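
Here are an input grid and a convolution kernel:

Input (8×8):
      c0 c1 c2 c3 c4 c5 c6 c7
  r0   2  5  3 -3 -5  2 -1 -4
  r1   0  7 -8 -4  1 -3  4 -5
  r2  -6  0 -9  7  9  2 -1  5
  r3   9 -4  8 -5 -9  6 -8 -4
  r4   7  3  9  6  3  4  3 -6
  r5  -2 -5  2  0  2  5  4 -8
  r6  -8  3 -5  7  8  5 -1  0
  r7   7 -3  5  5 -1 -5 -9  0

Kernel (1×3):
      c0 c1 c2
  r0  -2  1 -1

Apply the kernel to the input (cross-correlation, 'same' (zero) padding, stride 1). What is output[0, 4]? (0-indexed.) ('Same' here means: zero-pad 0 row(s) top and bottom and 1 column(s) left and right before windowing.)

-1

The receptive field on the zero-padded input at this output position is [-3 -5 2]. Elementwise product with the kernel and sum: -3·-2 + -5·1 + 2·-1.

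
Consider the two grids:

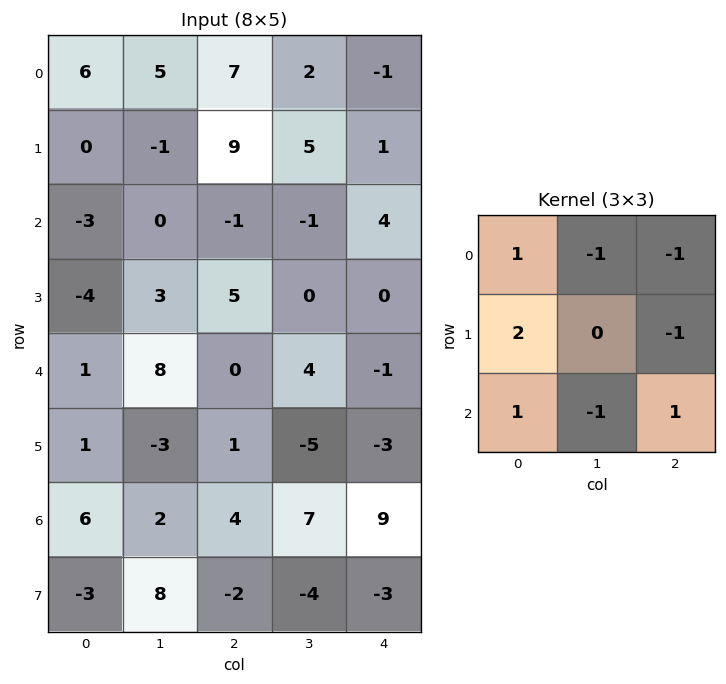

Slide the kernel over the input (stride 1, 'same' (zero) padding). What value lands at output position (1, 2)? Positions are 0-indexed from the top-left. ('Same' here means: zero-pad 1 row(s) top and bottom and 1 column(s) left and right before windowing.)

The receptive field on the zero-padded input at this output position is [5 7 2 / -1 9 5 / 0 -1 -1]. Elementwise product with the kernel and sum: 5·1 + 7·-1 + 2·-1 + -1·2 + 5·-1 + 0·1 + -1·-1 + -1·1.

-11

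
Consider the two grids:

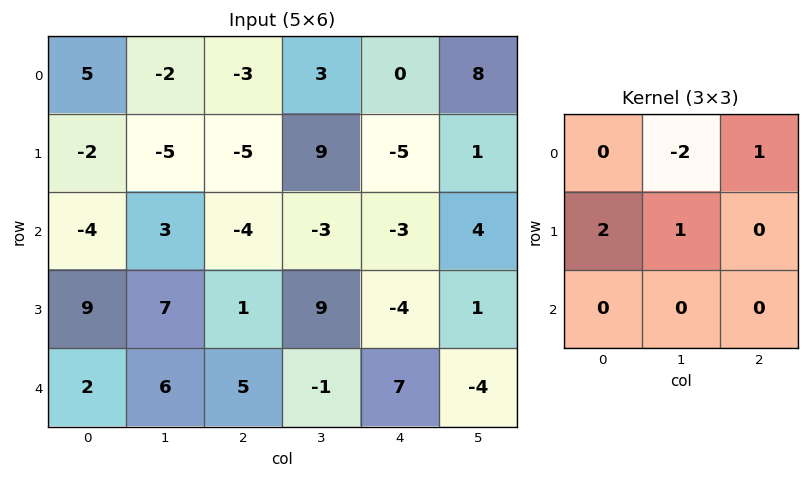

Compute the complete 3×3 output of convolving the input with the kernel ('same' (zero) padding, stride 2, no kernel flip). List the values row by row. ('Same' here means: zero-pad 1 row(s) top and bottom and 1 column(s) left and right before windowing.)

Output[0,0]: The receptive field on the zero-padded input at this output position is [0 0 0 / 0 5 -2 / 0 -2 -5]. Elementwise product with the kernel and sum: 0·-2 + 0·1 + 0·2 + 5·1.
Output[0,1]: The receptive field on the zero-padded input at this output position is [0 0 0 / -2 -3 3 / -5 -5 9]. Elementwise product with the kernel and sum: 0·-2 + 0·1 + -2·2 + -3·1.

5 -7 6
-5 21 2
-9 24 14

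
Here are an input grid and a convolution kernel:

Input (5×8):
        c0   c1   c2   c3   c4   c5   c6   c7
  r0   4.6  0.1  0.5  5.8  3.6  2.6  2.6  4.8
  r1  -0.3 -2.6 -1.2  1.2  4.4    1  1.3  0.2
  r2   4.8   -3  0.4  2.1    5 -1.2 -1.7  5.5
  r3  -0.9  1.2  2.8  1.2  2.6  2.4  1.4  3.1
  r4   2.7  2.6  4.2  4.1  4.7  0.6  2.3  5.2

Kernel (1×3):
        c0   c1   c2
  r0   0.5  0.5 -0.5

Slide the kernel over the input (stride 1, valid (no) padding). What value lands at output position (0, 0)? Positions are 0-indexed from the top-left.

The receptive field on the input at this output position is [4.6 0.1 0.5]. Elementwise product with the kernel and sum: 4.6·0.5 + 0.1·0.5 + 0.5·-0.5.

2.1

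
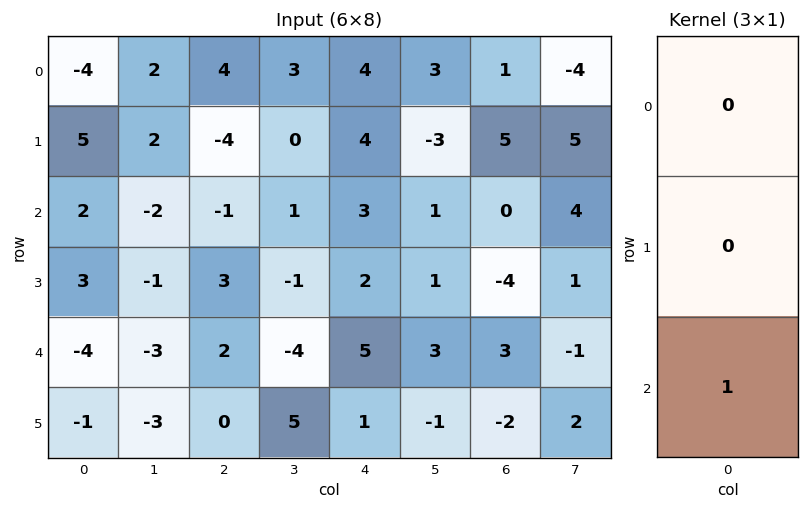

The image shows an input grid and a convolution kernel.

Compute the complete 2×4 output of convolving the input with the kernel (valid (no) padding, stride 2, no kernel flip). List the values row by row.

Output[0,0]: The receptive field on the input at this output position is [-4 / 5 / 2]. Elementwise product with the kernel and sum: 2·1.

2 -1 3 0
-4 2 5 3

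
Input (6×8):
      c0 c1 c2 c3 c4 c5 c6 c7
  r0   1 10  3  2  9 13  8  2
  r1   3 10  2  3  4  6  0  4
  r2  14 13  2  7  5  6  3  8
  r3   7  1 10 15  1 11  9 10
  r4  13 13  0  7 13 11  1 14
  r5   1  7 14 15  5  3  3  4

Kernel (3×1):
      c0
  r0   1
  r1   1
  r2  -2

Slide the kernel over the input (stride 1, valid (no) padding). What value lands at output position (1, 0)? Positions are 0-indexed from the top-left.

3

The receptive field on the input at this output position is [3 / 14 / 7]. Elementwise product with the kernel and sum: 3·1 + 14·1 + 7·-2.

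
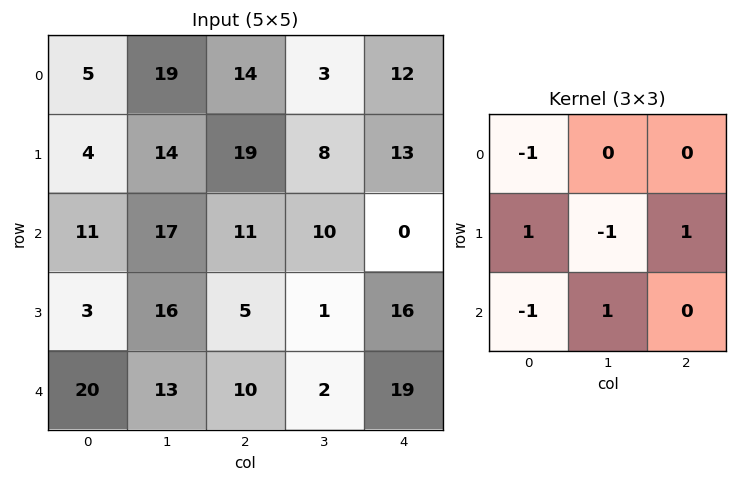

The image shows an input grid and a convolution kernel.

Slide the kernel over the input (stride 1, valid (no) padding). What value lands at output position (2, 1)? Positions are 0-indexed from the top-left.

The receptive field on the input at this output position is [17 11 10 / 16 5 1 / 13 10 2]. Elementwise product with the kernel and sum: 17·-1 + 16·1 + 5·-1 + 1·1 + 13·-1 + 10·1.

-8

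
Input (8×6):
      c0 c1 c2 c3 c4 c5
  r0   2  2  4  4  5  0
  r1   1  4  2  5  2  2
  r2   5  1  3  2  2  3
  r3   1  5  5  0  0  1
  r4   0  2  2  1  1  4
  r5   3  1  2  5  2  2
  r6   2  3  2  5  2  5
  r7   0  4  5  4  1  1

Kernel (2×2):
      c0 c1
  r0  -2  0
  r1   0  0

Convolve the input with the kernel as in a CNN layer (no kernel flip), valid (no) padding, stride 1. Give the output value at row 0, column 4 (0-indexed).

The receptive field on the input at this output position is [5 0 / 2 2]. Elementwise product with the kernel and sum: 5·-2.

-10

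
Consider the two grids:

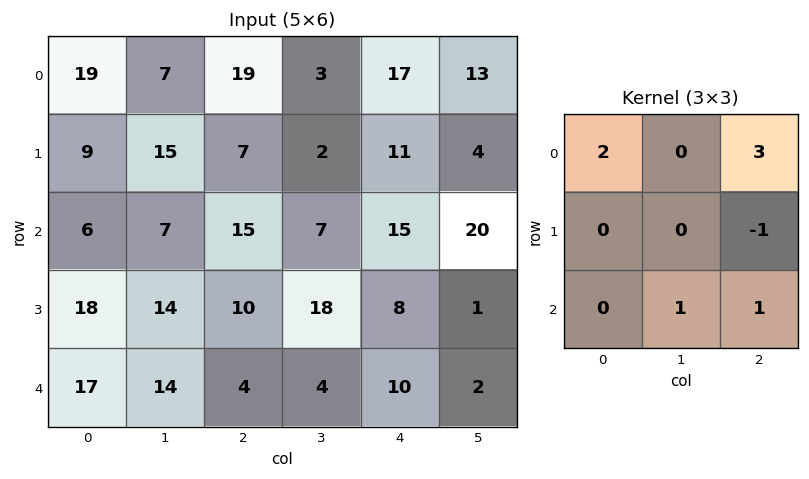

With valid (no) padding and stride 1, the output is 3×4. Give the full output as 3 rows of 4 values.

Output[0,0]: The receptive field on the input at this output position is [19 7 19 / 9 15 7 / 6 7 15]. Elementwise product with the kernel and sum: 19·2 + 19·3 + 7·-1 + 7·1 + 15·1.
Output[0,1]: The receptive field on the input at this output position is [7 19 3 / 15 7 2 / 7 15 7]. Elementwise product with the kernel and sum: 7·2 + 3·3 + 2·-1 + 15·1 + 7·1.

110 43 100 76
48 57 58 5
65 25 81 85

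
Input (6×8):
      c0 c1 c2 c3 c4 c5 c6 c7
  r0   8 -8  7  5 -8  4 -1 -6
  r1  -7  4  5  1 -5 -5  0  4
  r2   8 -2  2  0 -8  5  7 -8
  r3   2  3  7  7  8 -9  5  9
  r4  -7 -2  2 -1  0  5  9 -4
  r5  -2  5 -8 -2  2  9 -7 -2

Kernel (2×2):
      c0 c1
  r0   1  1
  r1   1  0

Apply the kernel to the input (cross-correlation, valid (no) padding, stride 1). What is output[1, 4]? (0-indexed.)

-18

The receptive field on the input at this output position is [-5 -5 / -8 5]. Elementwise product with the kernel and sum: -5·1 + -5·1 + -8·1.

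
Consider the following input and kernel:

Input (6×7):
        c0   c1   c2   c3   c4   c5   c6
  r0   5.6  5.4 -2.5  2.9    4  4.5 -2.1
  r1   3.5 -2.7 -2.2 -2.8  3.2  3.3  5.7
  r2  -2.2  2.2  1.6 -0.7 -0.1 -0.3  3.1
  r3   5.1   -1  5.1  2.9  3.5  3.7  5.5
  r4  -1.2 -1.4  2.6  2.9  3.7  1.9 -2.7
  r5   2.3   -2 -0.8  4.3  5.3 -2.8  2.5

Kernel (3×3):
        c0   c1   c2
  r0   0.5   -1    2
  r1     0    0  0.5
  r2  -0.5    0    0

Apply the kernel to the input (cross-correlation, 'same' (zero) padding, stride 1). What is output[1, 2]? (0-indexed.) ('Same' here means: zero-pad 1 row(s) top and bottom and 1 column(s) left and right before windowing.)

8.5

The receptive field on the zero-padded input at this output position is [5.4 -2.5 2.9 / -2.7 -2.2 -2.8 / 2.2 1.6 -0.7]. Elementwise product with the kernel and sum: 5.4·0.5 + -2.5·-1 + 2.9·2 + -2.8·0.5 + 2.2·-0.5.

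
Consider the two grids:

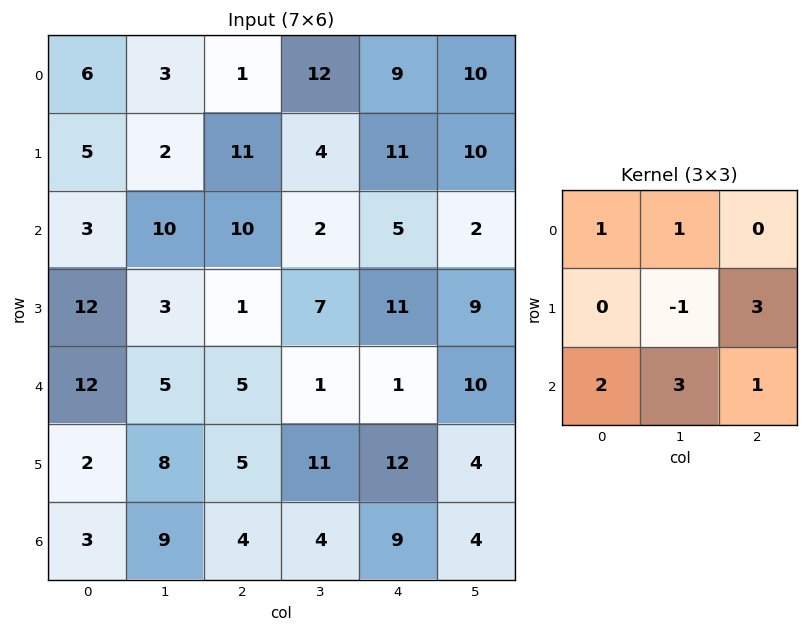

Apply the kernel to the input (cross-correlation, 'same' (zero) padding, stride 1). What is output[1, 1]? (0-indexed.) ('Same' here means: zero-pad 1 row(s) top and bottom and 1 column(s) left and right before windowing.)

86

The receptive field on the zero-padded input at this output position is [6 3 1 / 5 2 11 / 3 10 10]. Elementwise product with the kernel and sum: 6·1 + 3·1 + 2·-1 + 11·3 + 3·2 + 10·3 + 10·1.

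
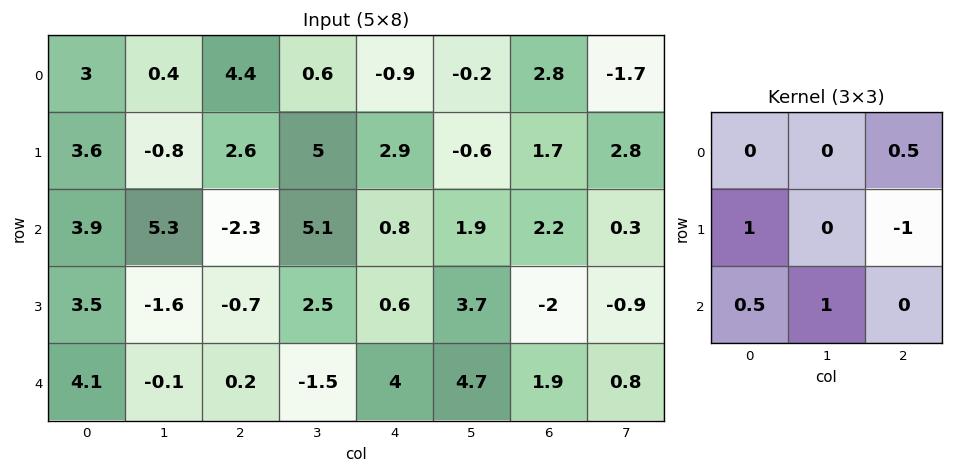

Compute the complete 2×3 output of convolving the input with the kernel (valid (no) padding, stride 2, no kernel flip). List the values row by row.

10.45 3.2 4.9
5 -2.3 10.4

Output[0,0]: The receptive field on the input at this output position is [3 0.4 4.4 / 3.6 -0.8 2.6 / 3.9 5.3 -2.3]. Elementwise product with the kernel and sum: 4.4·0.5 + 3.6·1 + 2.6·-1 + 3.9·0.5 + 5.3·1.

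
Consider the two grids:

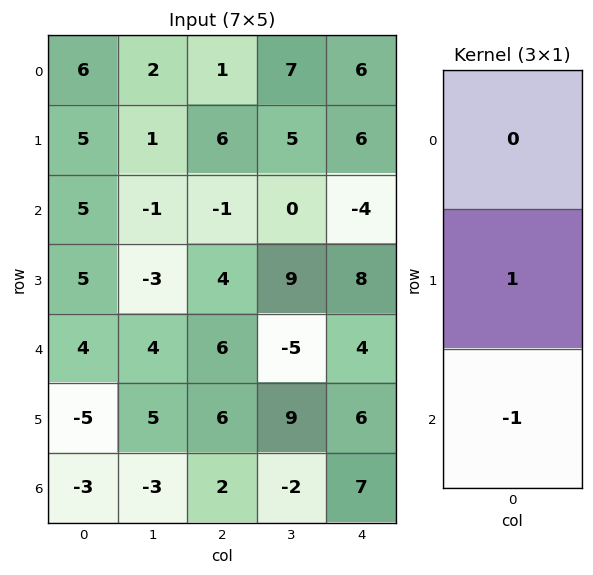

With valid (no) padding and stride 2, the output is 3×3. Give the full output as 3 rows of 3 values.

0 7 10
1 -2 4
-2 4 -1

Output[0,0]: The receptive field on the input at this output position is [6 / 5 / 5]. Elementwise product with the kernel and sum: 5·1 + 5·-1.
Output[0,1]: The receptive field on the input at this output position is [1 / 6 / -1]. Elementwise product with the kernel and sum: 6·1 + -1·-1.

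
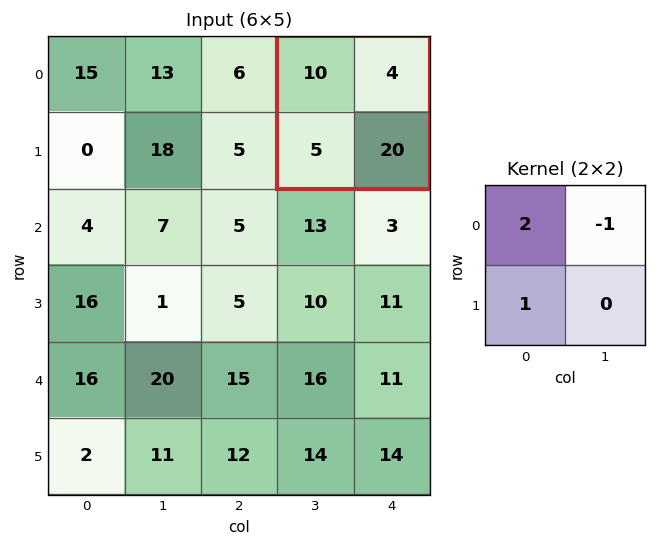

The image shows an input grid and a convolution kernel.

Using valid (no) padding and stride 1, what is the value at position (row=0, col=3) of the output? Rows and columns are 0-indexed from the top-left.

The receptive field on the input at this output position is [10 4 / 5 20]. Elementwise product with the kernel and sum: 10·2 + 4·-1 + 5·1.

21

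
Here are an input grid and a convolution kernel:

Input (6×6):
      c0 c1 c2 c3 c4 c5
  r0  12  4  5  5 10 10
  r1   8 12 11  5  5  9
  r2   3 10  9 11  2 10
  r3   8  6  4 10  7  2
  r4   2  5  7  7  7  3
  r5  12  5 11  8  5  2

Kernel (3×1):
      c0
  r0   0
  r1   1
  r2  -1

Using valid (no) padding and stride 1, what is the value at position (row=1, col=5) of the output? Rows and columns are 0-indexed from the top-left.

The receptive field on the input at this output position is [9 / 10 / 2]. Elementwise product with the kernel and sum: 10·1 + 2·-1.

8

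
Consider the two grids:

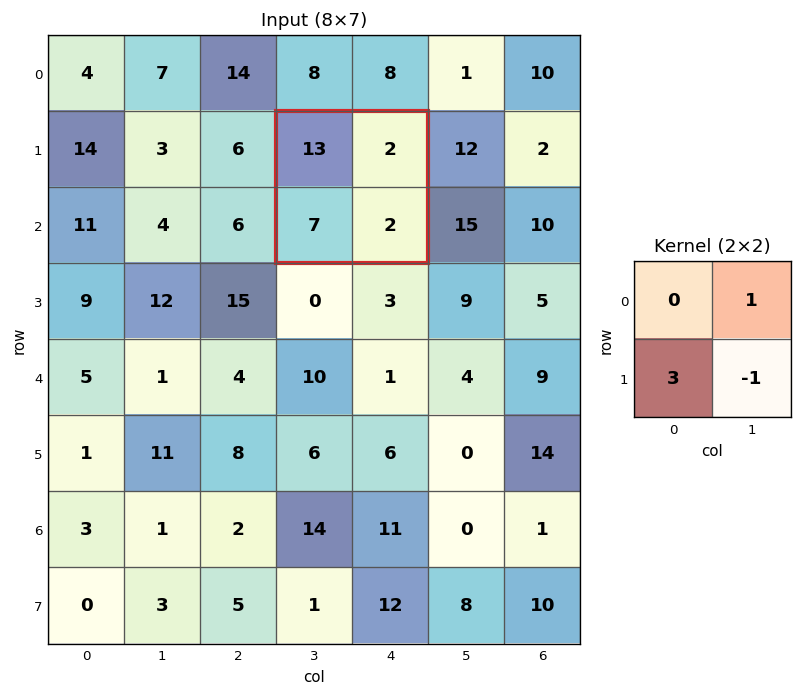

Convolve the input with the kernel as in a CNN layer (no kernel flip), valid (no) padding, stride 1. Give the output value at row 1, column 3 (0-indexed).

21

The receptive field on the input at this output position is [13 2 / 7 2]. Elementwise product with the kernel and sum: 2·1 + 7·3 + 2·-1.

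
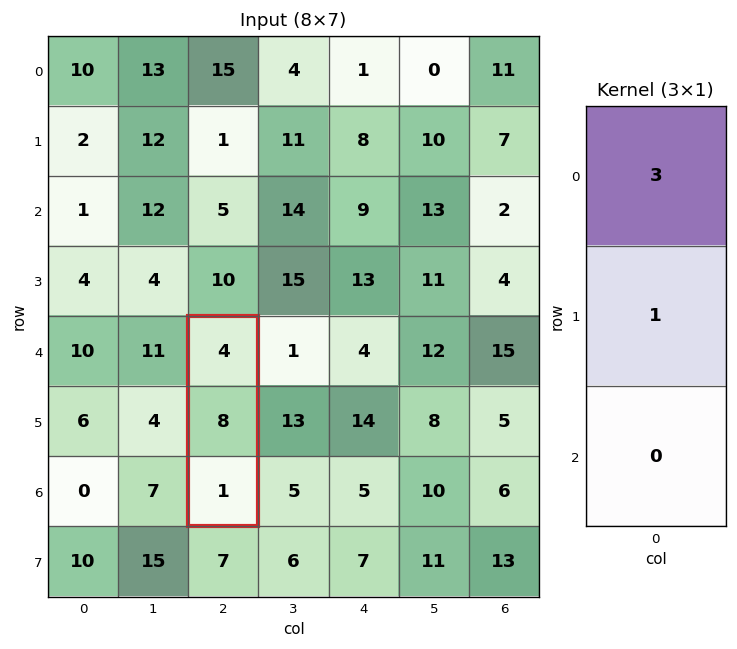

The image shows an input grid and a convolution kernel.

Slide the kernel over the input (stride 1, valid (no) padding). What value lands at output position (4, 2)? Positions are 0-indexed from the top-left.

The receptive field on the input at this output position is [4 / 8 / 1]. Elementwise product with the kernel and sum: 4·3 + 8·1.

20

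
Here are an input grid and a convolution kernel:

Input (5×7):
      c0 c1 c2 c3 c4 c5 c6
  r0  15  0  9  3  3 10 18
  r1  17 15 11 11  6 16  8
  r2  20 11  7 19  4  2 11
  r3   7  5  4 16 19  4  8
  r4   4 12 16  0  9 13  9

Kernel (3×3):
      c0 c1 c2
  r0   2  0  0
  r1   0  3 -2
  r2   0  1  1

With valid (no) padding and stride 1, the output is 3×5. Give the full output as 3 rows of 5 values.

Output[0,0]: The receptive field on the input at this output position is [15 0 9 / 17 15 11 / 20 11 7]. Elementwise product with the kernel and sum: 15·2 + 15·3 + 11·-2 + 11·1 + 7·1.
Output[0,1]: The receptive field on the input at this output position is [0 9 3 / 15 11 11 / 11 7 19]. Elementwise product with the kernel and sum: 0·2 + 11·3 + 11·-2 + 7·1 + 19·1.

71 37 62 -2 51
62 33 106 53 8
75 18 33 109 26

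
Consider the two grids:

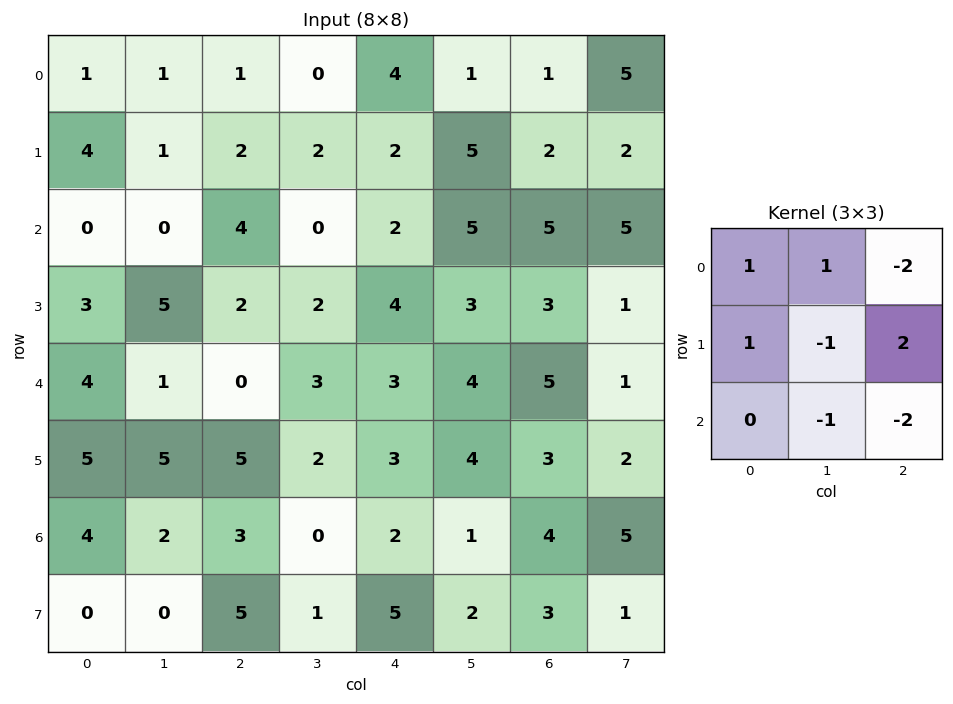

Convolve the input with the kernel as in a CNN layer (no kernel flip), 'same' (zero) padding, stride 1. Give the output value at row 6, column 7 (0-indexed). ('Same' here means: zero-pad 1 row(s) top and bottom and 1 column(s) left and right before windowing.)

3

The receptive field on the zero-padded input at this output position is [3 2 0 / 4 5 0 / 3 1 0]. Elementwise product with the kernel and sum: 3·1 + 2·1 + 0·-2 + 4·1 + 5·-1 + 0·2 + 1·-1 + 0·-2.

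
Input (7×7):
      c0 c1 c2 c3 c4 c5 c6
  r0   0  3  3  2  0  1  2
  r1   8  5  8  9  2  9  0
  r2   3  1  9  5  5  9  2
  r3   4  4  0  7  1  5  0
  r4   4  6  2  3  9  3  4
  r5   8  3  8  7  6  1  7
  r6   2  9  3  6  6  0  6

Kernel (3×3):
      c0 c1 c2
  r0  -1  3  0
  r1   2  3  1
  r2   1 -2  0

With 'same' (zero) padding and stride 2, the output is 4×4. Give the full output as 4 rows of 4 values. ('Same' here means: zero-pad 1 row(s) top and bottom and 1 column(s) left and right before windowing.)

Output[0,0]: The receptive field on the zero-padded input at this output position is [0 0 0 / 0 0 3 / 0 8 5]. Elementwise product with the kernel and sum: 0·-1 + 0·3 + 0·2 + 0·3 + 3·1 + 0·1 + 8·-2.
Output[0,1]: The receptive field on the zero-padded input at this output position is [0 0 0 / 3 3 2 / 5 8 9]. Elementwise product with the kernel and sum: 0·-1 + 0·3 + 3·2 + 3·3 + 2·1 + 5·1 + 8·-2.

-13 6 10 17
26 57 36 20
14 4 27 0
39 54 41 38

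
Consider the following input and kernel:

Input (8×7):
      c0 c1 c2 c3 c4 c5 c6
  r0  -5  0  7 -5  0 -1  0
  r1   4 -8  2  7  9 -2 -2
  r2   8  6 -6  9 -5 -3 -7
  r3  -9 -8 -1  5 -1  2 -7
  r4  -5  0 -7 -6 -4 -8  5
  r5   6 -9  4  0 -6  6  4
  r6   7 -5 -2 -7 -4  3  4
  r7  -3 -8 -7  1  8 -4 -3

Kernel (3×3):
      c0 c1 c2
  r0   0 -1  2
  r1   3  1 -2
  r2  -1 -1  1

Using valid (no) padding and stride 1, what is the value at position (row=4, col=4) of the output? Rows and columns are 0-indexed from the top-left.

3

The receptive field on the input at this output position is [-4 -8 5 / -6 6 4 / -4 3 4]. Elementwise product with the kernel and sum: -8·-1 + 5·2 + -6·3 + 6·1 + 4·-2 + -4·-1 + 3·-1 + 4·1.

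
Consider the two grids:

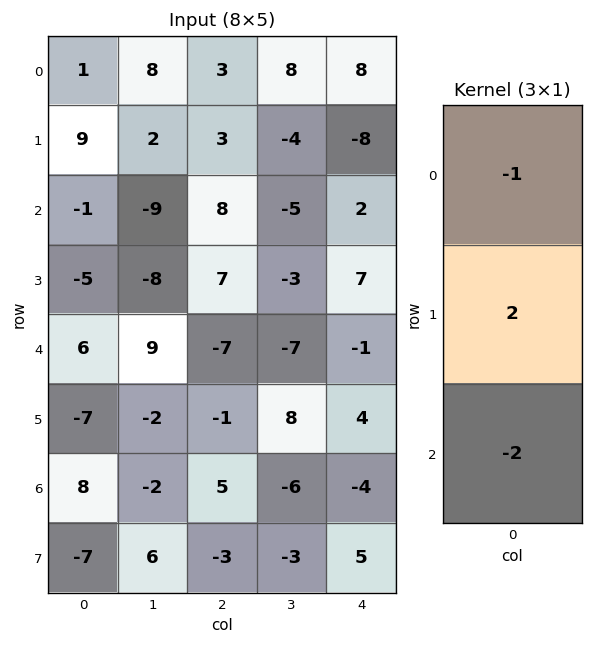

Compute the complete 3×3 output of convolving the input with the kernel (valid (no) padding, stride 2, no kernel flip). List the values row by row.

Output[0,0]: The receptive field on the input at this output position is [1 / 9 / -1]. Elementwise product with the kernel and sum: 1·-1 + 9·2 + -1·-2.
Output[0,1]: The receptive field on the input at this output position is [3 / 3 / 8]. Elementwise product with the kernel and sum: 3·-1 + 3·2 + 8·-2.

19 -13 -28
-21 20 14
-36 -5 17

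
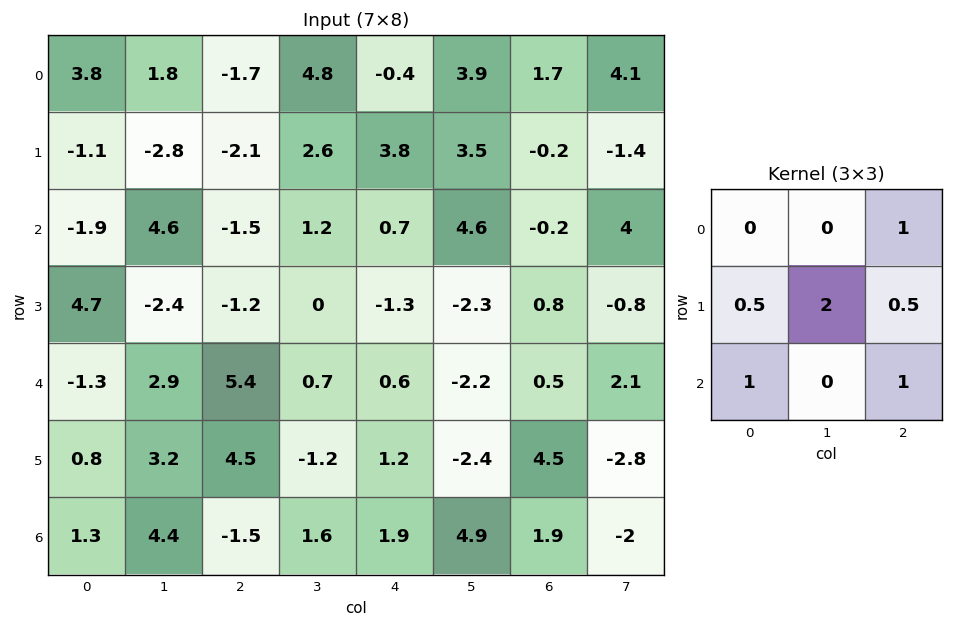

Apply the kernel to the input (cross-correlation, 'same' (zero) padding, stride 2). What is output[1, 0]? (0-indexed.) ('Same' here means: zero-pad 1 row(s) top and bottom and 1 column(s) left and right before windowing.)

-6.7

The receptive field on the zero-padded input at this output position is [0 -1.1 -2.8 / 0 -1.9 4.6 / 0 4.7 -2.4]. Elementwise product with the kernel and sum: -2.8·1 + 0·0.5 + -1.9·2 + 4.6·0.5 + 0·1 + -2.4·1.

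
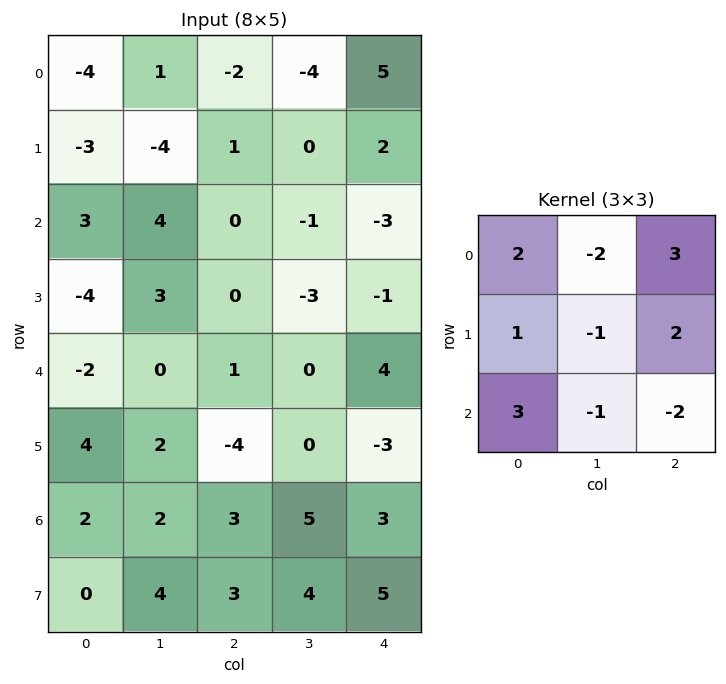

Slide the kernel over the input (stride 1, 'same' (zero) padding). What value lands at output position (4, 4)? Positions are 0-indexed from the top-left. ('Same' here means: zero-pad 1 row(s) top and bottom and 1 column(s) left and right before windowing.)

The receptive field on the zero-padded input at this output position is [-3 -1 0 / 0 4 0 / 0 -3 0]. Elementwise product with the kernel and sum: -3·2 + -1·-2 + 0·3 + 0·1 + 4·-1 + 0·2 + 0·3 + -3·-1 + 0·-2.

-5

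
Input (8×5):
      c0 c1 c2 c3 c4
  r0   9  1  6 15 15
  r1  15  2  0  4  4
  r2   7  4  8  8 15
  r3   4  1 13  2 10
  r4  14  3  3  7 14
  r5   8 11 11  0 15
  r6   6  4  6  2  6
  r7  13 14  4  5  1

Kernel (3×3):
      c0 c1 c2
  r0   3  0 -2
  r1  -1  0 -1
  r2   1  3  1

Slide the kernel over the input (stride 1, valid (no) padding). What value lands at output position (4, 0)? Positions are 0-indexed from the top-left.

41

The receptive field on the input at this output position is [14 3 3 / 8 11 11 / 6 4 6]. Elementwise product with the kernel and sum: 14·3 + 3·-2 + 8·-1 + 11·-1 + 6·1 + 4·3 + 6·1.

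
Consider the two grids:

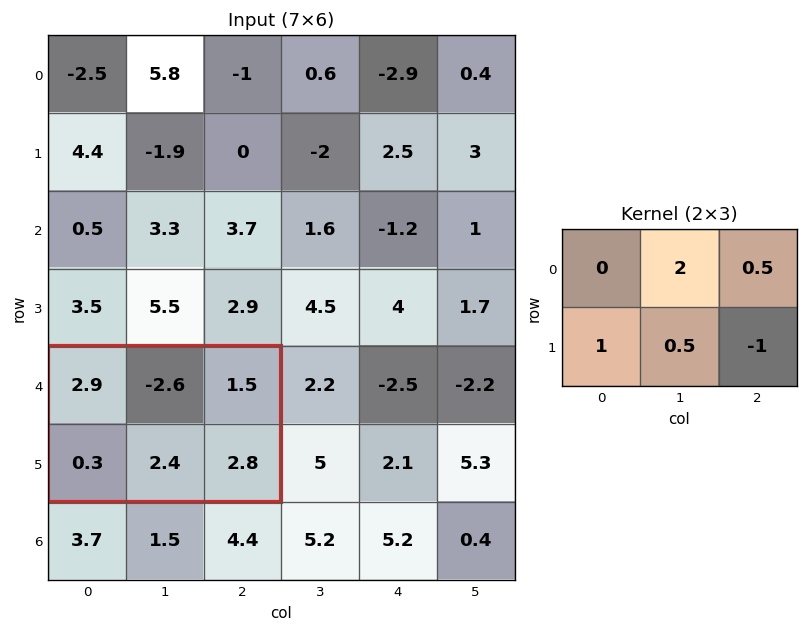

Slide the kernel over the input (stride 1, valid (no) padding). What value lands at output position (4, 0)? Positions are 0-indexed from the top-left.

The receptive field on the input at this output position is [2.9 -2.6 1.5 / 0.3 2.4 2.8]. Elementwise product with the kernel and sum: -2.6·2 + 1.5·0.5 + 0.3·1 + 2.4·0.5 + 2.8·-1.

-5.75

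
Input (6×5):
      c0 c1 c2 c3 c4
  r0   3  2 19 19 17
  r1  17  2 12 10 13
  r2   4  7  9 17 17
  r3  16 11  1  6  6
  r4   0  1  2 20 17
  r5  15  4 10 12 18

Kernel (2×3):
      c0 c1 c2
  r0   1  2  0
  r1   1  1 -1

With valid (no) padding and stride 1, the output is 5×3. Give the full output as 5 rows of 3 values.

Output[0,0]: The receptive field on the input at this output position is [3 2 19 / 17 2 12]. Elementwise product with the kernel and sum: 3·1 + 2·2 + 17·1 + 2·1 + 12·-1.
Output[0,1]: The receptive field on the input at this output position is [2 19 19 / 2 12 10]. Elementwise product with the kernel and sum: 2·1 + 19·2 + 2·1 + 12·1 + 10·-1.

14 44 66
23 25 41
44 31 44
37 -4 18
11 7 46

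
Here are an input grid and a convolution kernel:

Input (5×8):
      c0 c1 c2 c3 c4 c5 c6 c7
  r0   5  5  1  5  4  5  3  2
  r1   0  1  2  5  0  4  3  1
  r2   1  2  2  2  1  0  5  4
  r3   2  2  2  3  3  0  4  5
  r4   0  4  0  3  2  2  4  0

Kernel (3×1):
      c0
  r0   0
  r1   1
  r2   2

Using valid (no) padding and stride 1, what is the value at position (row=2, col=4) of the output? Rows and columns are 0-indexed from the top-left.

7

The receptive field on the input at this output position is [1 / 3 / 2]. Elementwise product with the kernel and sum: 3·1 + 2·2.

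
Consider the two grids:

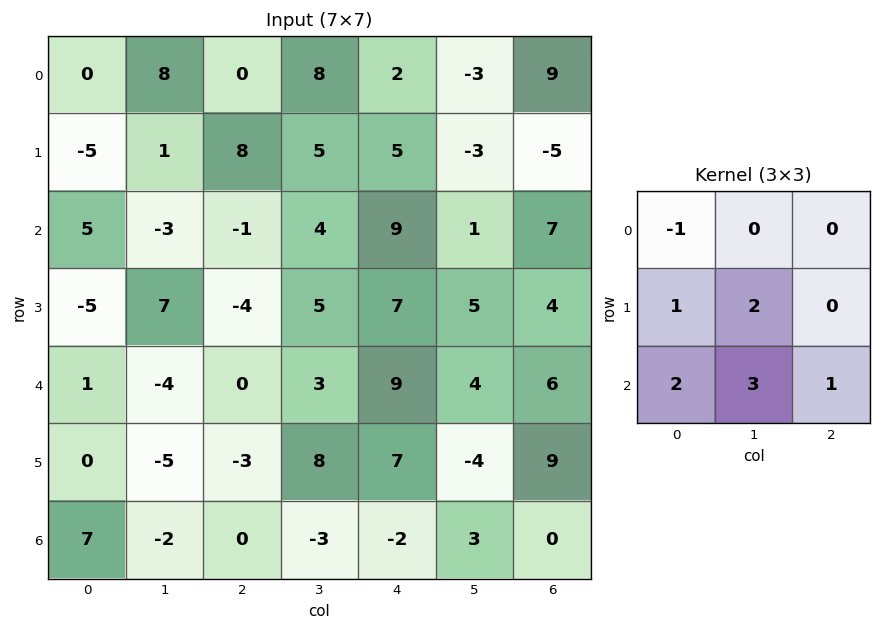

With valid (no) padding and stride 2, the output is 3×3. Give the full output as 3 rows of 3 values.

-3 37 25
-6 25 44
-3 2 -5

Output[0,0]: The receptive field on the input at this output position is [0 8 0 / -5 1 8 / 5 -3 -1]. Elementwise product with the kernel and sum: 0·-1 + -5·1 + 1·2 + 5·2 + -3·3 + -1·1.
Output[0,1]: The receptive field on the input at this output position is [0 8 2 / 8 5 5 / -1 4 9]. Elementwise product with the kernel and sum: 0·-1 + 8·1 + 5·2 + -1·2 + 4·3 + 9·1.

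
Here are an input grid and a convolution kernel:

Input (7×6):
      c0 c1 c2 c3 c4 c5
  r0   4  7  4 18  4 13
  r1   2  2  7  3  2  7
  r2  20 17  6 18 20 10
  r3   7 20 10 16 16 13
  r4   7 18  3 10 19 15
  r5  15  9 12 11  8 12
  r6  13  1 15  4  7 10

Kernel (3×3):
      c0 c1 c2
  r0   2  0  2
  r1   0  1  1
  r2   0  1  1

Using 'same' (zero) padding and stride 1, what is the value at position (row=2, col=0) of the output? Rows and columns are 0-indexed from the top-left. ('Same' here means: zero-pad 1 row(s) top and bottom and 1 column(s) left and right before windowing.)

The receptive field on the zero-padded input at this output position is [0 2 2 / 0 20 17 / 0 7 20]. Elementwise product with the kernel and sum: 0·2 + 2·2 + 20·1 + 17·1 + 7·1 + 20·1.

68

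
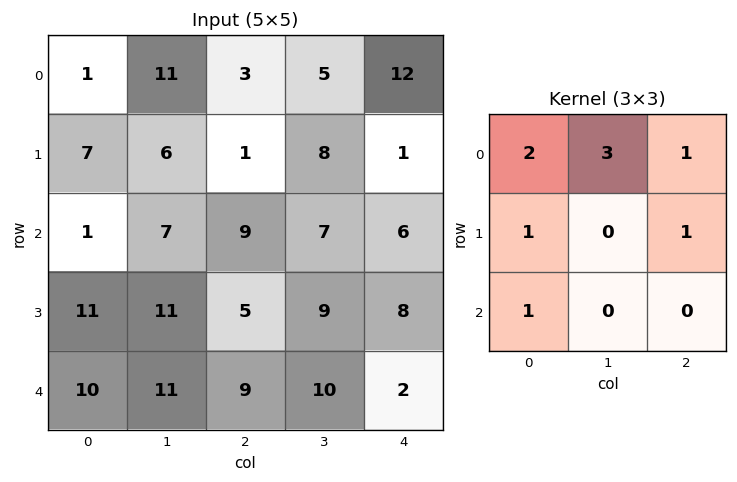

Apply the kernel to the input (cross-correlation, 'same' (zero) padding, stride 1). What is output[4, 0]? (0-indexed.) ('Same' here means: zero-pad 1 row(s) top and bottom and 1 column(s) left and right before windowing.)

55

The receptive field on the zero-padded input at this output position is [0 11 11 / 0 10 11 / 0 0 0]. Elementwise product with the kernel and sum: 0·2 + 11·3 + 11·1 + 0·1 + 11·1 + 0·1.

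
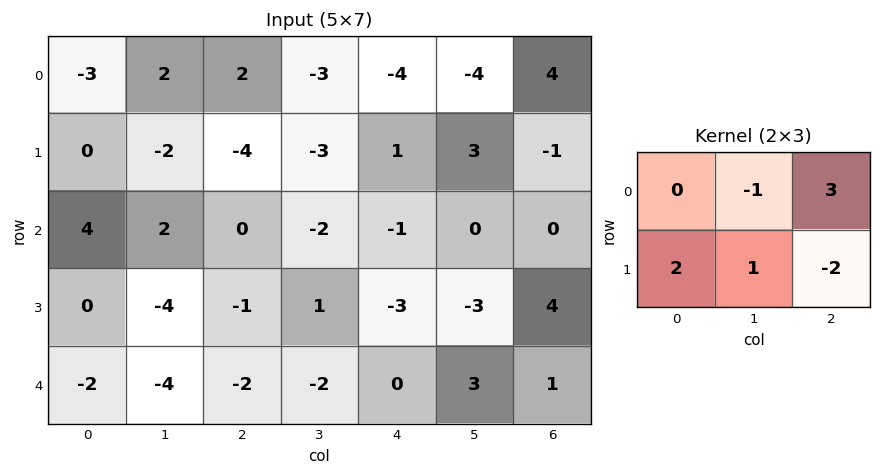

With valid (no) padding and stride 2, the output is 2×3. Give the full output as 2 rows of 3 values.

Output[0,0]: The receptive field on the input at this output position is [-3 2 2 / 0 -2 -4]. Elementwise product with the kernel and sum: 2·-1 + 2·3 + 0·2 + -2·1 + -4·-2.

10 -22 23
-4 4 -17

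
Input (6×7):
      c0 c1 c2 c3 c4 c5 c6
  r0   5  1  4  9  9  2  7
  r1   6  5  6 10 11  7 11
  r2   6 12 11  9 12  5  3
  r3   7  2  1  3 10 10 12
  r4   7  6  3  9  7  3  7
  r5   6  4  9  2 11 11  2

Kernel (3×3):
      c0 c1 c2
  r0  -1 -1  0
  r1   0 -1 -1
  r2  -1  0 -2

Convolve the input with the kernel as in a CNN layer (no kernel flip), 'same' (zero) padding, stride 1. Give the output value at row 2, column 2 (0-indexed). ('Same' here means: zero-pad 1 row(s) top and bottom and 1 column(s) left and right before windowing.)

The receptive field on the zero-padded input at this output position is [5 6 10 / 12 11 9 / 2 1 3]. Elementwise product with the kernel and sum: 5·-1 + 6·-1 + 11·-1 + 9·-1 + 2·-1 + 3·-2.

-39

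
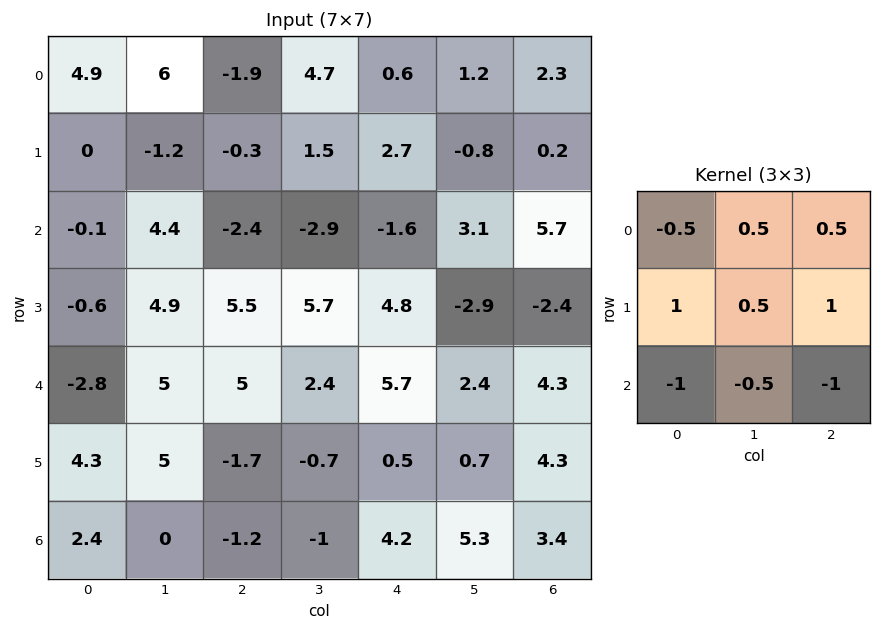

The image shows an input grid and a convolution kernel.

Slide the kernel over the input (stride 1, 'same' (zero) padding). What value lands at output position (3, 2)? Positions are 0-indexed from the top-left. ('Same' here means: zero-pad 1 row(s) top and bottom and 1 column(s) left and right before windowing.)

-1.4

The receptive field on the zero-padded input at this output position is [4.4 -2.4 -2.9 / 4.9 5.5 5.7 / 5 5 2.4]. Elementwise product with the kernel and sum: 4.4·-0.5 + -2.4·0.5 + -2.9·0.5 + 4.9·1 + 5.5·0.5 + 5.7·1 + 5·-1 + 5·-0.5 + 2.4·-1.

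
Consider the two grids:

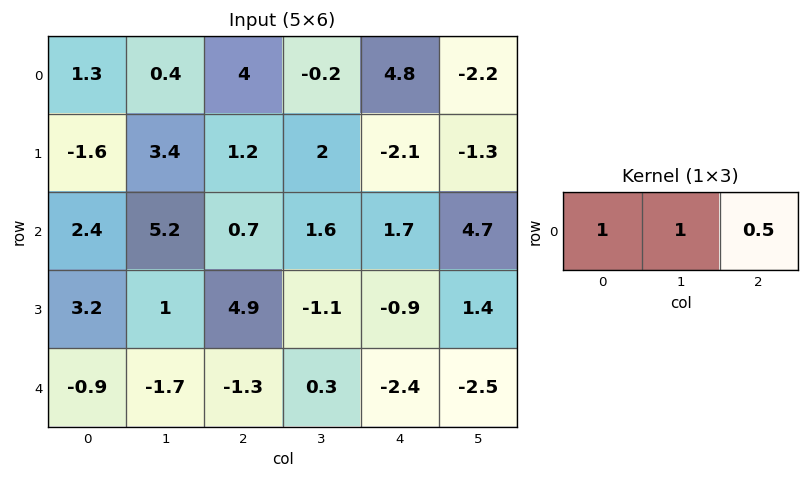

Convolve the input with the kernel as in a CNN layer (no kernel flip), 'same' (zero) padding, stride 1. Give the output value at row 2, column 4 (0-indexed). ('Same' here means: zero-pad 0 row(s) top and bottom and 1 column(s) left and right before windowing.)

5.65

The receptive field on the zero-padded input at this output position is [1.6 1.7 4.7]. Elementwise product with the kernel and sum: 1.6·1 + 1.7·1 + 4.7·0.5.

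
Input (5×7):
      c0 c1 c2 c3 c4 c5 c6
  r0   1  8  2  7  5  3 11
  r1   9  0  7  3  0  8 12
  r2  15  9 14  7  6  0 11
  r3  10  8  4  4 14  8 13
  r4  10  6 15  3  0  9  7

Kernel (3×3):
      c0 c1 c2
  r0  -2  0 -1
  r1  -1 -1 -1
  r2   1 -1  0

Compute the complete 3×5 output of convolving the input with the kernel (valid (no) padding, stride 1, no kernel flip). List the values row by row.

-14 -38 -12 -27 -35
-61 -29 -41 -37 -23
-62 -50 -44 -37 -67

Output[0,0]: The receptive field on the input at this output position is [1 8 2 / 9 0 7 / 15 9 14]. Elementwise product with the kernel and sum: 1·-2 + 2·-1 + 9·-1 + 0·-1 + 7·-1 + 15·1 + 9·-1.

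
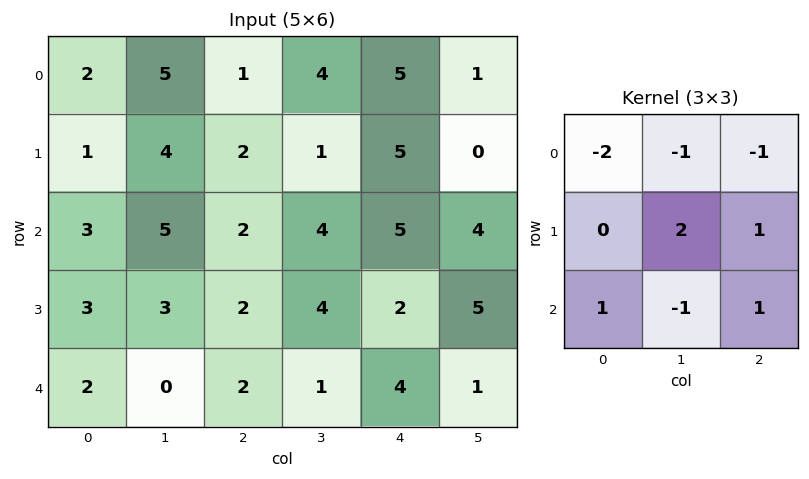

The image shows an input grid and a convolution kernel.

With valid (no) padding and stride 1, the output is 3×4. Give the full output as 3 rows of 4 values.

0 -3 -1 -1
6 2 3 14
-1 -9 2 -10

Output[0,0]: The receptive field on the input at this output position is [2 5 1 / 1 4 2 / 3 5 2]. Elementwise product with the kernel and sum: 2·-2 + 5·-1 + 1·-1 + 4·2 + 2·1 + 3·1 + 5·-1 + 2·1.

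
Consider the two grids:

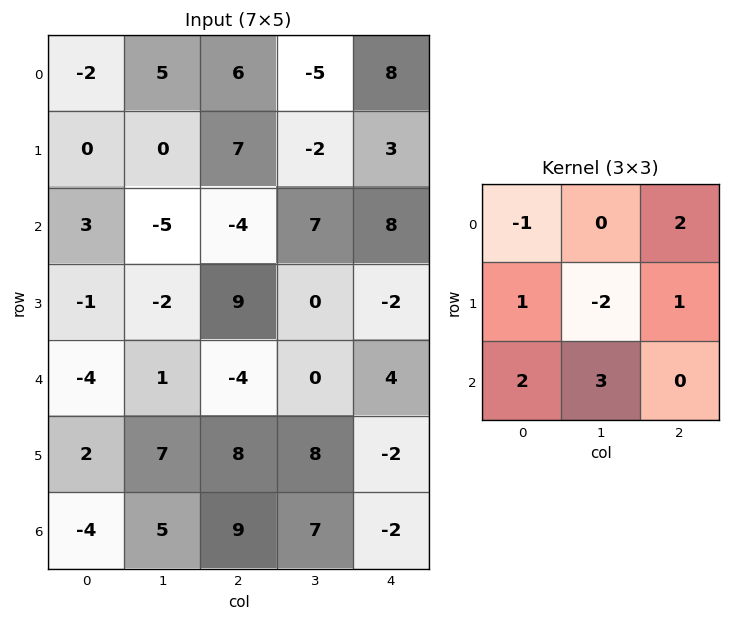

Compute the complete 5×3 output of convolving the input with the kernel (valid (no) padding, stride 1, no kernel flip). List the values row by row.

12 -53 37
15 29 7
-4 -11 19
34 49 27
-1 35 41

Output[0,0]: The receptive field on the input at this output position is [-2 5 6 / 0 0 7 / 3 -5 -4]. Elementwise product with the kernel and sum: -2·-1 + 6·2 + 0·1 + 0·-2 + 7·1 + 3·2 + -5·3.
Output[0,1]: The receptive field on the input at this output position is [5 6 -5 / 0 7 -2 / -5 -4 7]. Elementwise product with the kernel and sum: 5·-1 + -5·2 + 0·1 + 7·-2 + -2·1 + -5·2 + -4·3.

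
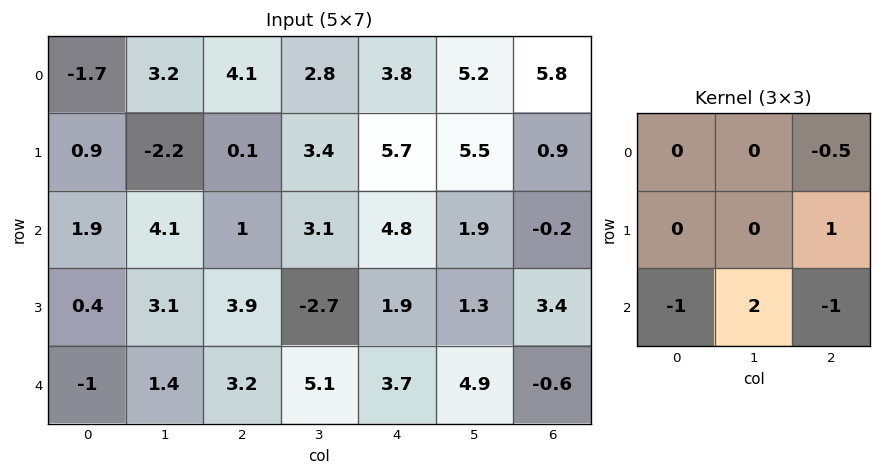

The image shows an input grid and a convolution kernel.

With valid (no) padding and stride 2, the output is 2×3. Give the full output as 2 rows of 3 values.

3.35 4.2 -2.8
4 2.8 10.2

Output[0,0]: The receptive field on the input at this output position is [-1.7 3.2 4.1 / 0.9 -2.2 0.1 / 1.9 4.1 1]. Elementwise product with the kernel and sum: 4.1·-0.5 + 0.1·1 + 1.9·-1 + 4.1·2 + 1·-1.
Output[0,1]: The receptive field on the input at this output position is [4.1 2.8 3.8 / 0.1 3.4 5.7 / 1 3.1 4.8]. Elementwise product with the kernel and sum: 3.8·-0.5 + 5.7·1 + 1·-1 + 3.1·2 + 4.8·-1.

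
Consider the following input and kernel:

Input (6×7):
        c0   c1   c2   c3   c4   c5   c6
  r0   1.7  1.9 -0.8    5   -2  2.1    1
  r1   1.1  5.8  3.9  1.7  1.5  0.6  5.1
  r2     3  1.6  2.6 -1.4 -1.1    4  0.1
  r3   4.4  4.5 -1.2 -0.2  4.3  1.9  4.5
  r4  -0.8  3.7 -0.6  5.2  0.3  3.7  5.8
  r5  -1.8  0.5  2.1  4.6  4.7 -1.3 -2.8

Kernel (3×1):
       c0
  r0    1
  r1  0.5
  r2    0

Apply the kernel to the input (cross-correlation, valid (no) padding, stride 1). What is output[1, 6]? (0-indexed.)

The receptive field on the input at this output position is [5.1 / 0.1 / 4.5]. Elementwise product with the kernel and sum: 5.1·1 + 0.1·0.5.

5.15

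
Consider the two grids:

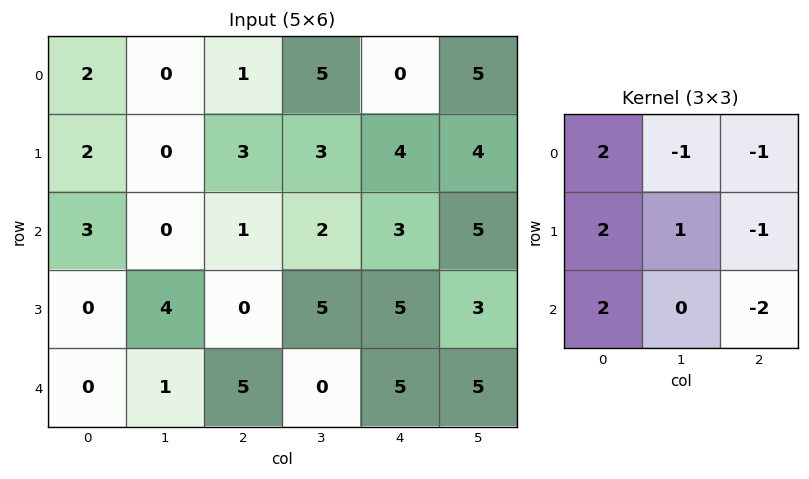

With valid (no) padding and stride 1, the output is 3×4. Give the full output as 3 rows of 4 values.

8 -10 -2 5
6 -9 -10 4
-1 2 -3 -2

Output[0,0]: The receptive field on the input at this output position is [2 0 1 / 2 0 3 / 3 0 1]. Elementwise product with the kernel and sum: 2·2 + 0·-1 + 1·-1 + 2·2 + 0·1 + 3·-1 + 3·2 + 1·-2.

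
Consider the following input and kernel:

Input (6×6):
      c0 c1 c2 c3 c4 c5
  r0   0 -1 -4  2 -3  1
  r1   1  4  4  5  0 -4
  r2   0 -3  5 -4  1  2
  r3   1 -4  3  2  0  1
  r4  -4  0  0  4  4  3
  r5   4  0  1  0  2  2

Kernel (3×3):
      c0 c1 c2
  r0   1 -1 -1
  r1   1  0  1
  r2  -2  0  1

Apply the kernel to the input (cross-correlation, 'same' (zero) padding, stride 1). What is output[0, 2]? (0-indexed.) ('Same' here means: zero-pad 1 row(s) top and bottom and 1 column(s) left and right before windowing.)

The receptive field on the zero-padded input at this output position is [0 0 0 / -1 -4 2 / 4 4 5]. Elementwise product with the kernel and sum: 0·1 + 0·-1 + 0·-1 + -1·1 + 2·1 + 4·-2 + 5·1.

-2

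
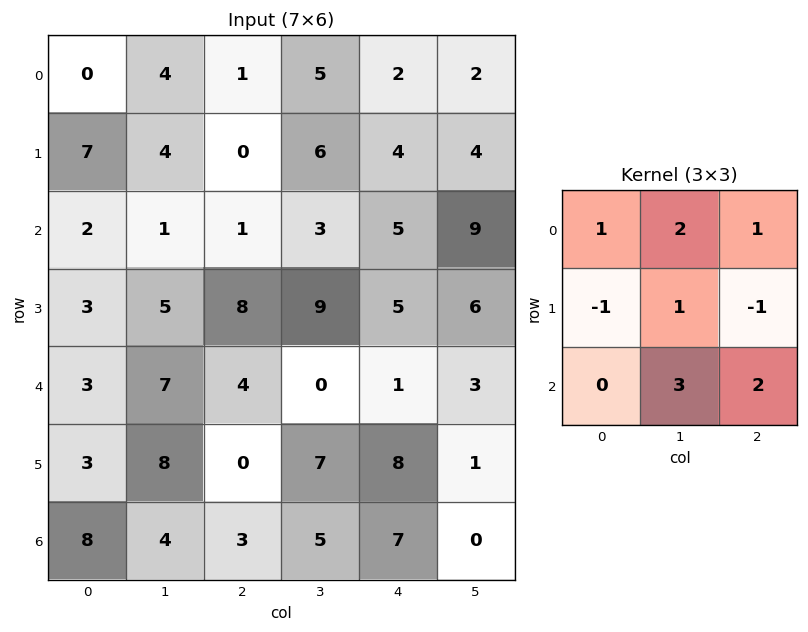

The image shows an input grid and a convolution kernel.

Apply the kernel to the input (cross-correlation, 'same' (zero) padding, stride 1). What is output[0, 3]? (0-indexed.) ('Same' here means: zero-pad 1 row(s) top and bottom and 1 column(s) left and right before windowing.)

The receptive field on the zero-padded input at this output position is [0 0 0 / 1 5 2 / 0 6 4]. Elementwise product with the kernel and sum: 0·1 + 0·2 + 0·1 + 1·-1 + 5·1 + 2·-1 + 6·3 + 4·2.

28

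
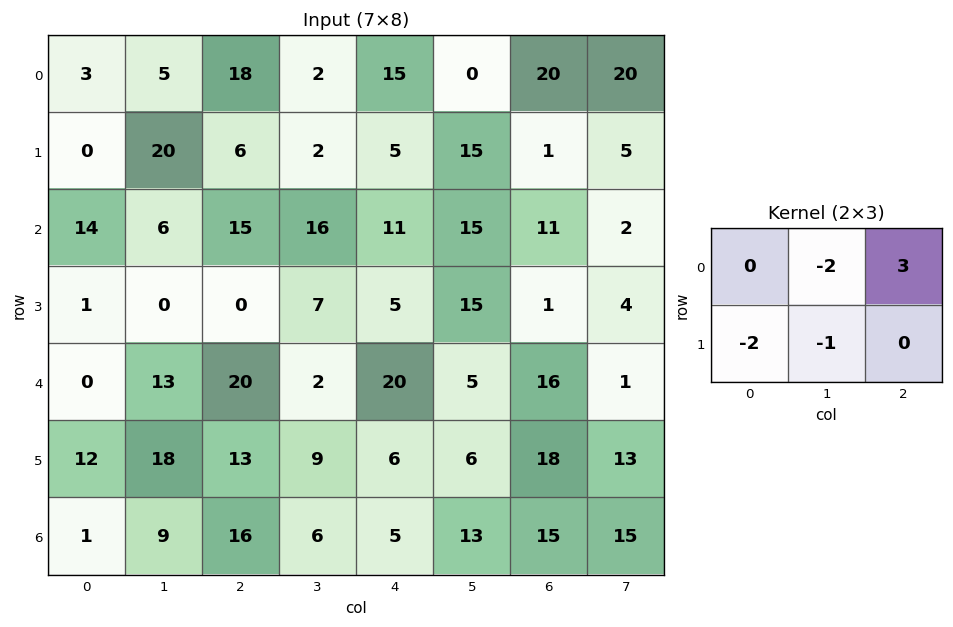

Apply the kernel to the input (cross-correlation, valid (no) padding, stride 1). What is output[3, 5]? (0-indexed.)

-16

The receptive field on the input at this output position is [15 1 4 / 5 16 1]. Elementwise product with the kernel and sum: 1·-2 + 4·3 + 5·-2 + 16·-1.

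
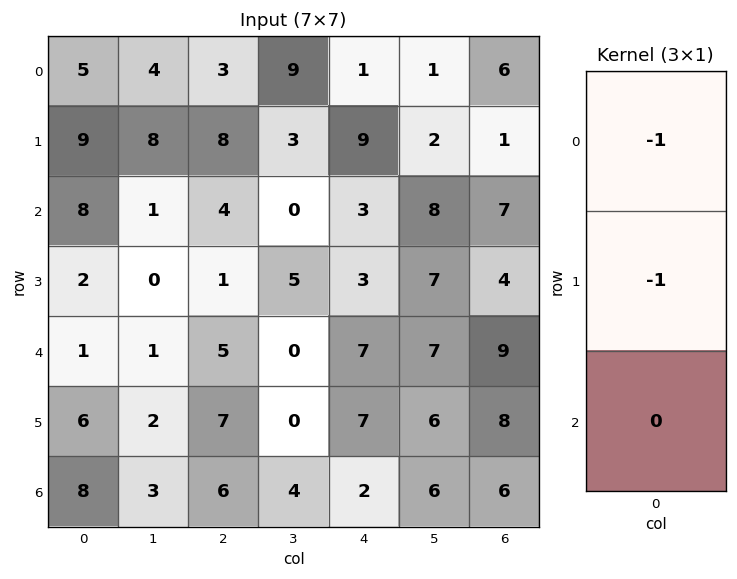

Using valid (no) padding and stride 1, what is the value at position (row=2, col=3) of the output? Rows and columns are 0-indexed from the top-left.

-5

The receptive field on the input at this output position is [0 / 5 / 0]. Elementwise product with the kernel and sum: 0·-1 + 5·-1.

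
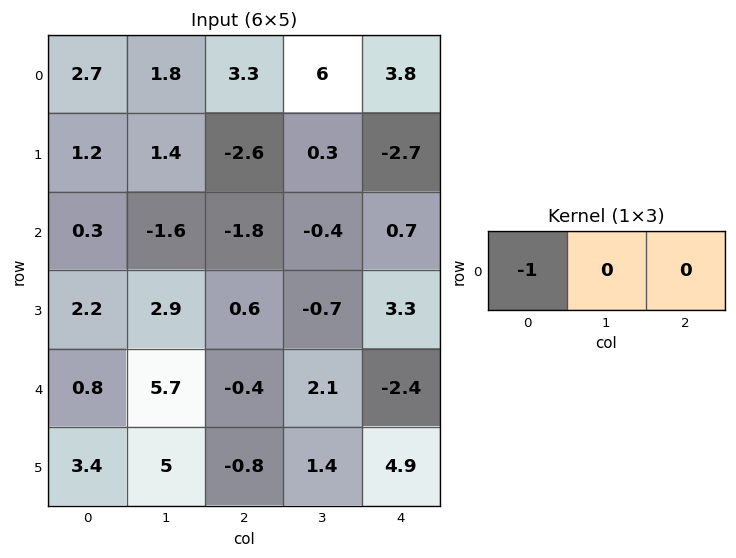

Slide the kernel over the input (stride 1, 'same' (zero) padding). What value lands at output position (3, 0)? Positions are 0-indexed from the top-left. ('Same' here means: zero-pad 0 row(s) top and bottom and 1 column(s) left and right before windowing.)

0

The receptive field on the zero-padded input at this output position is [0 2.2 2.9]. Elementwise product with the kernel and sum: 0·-1.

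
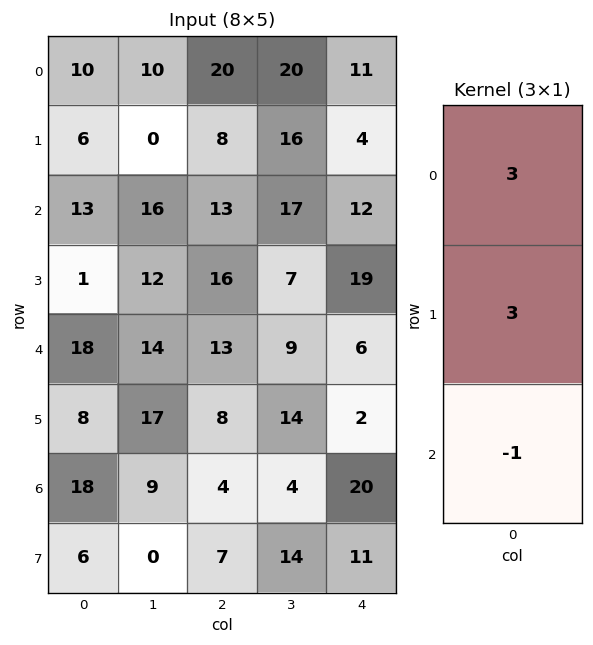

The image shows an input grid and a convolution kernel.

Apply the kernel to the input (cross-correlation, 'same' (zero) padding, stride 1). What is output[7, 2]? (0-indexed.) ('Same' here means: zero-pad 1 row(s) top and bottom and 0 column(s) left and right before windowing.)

The receptive field on the zero-padded input at this output position is [4 / 7 / 0]. Elementwise product with the kernel and sum: 4·3 + 7·3 + 0·-1.

33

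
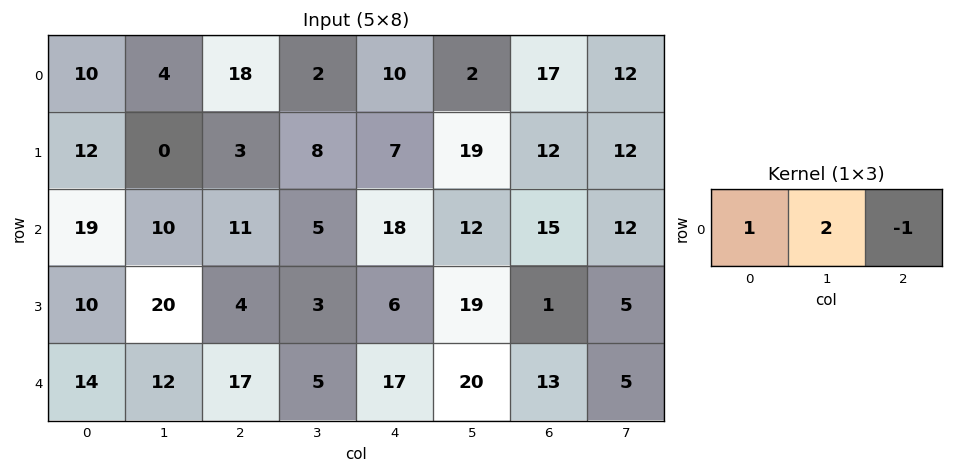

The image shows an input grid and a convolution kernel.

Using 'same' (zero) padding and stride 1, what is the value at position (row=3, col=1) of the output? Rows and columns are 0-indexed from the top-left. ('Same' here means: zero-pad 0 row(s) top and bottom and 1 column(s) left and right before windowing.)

46

The receptive field on the zero-padded input at this output position is [10 20 4]. Elementwise product with the kernel and sum: 10·1 + 20·2 + 4·-1.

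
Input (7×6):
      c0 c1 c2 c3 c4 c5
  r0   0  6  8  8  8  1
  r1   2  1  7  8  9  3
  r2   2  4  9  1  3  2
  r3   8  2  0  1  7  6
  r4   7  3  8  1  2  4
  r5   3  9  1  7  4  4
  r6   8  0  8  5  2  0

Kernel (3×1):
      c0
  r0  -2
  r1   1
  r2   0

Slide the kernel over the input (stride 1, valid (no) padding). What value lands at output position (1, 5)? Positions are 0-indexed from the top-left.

-4

The receptive field on the input at this output position is [3 / 2 / 6]. Elementwise product with the kernel and sum: 3·-2 + 2·1.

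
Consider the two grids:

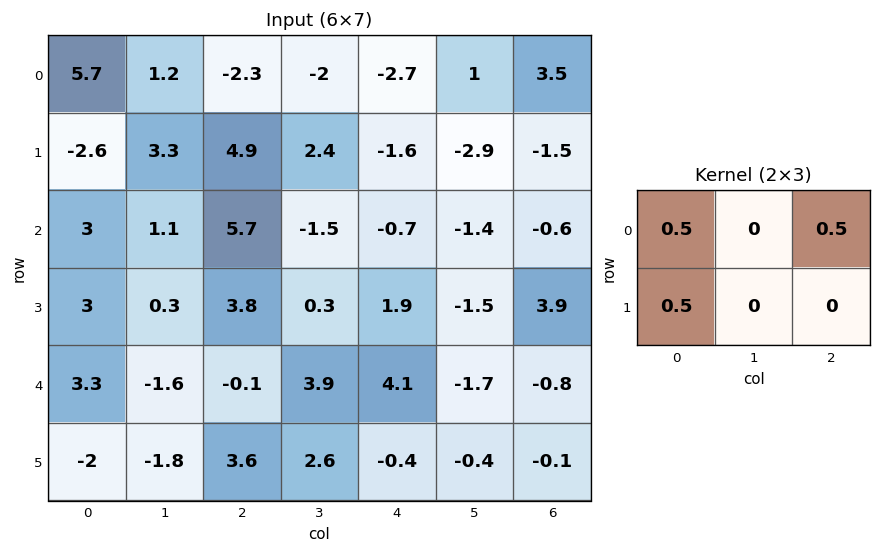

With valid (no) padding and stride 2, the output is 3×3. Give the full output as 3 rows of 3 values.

0.4 -0.05 -0.4
5.85 4.4 0.3
0.6 3.8 1.45

Output[0,0]: The receptive field on the input at this output position is [5.7 1.2 -2.3 / -2.6 3.3 4.9]. Elementwise product with the kernel and sum: 5.7·0.5 + -2.3·0.5 + -2.6·0.5.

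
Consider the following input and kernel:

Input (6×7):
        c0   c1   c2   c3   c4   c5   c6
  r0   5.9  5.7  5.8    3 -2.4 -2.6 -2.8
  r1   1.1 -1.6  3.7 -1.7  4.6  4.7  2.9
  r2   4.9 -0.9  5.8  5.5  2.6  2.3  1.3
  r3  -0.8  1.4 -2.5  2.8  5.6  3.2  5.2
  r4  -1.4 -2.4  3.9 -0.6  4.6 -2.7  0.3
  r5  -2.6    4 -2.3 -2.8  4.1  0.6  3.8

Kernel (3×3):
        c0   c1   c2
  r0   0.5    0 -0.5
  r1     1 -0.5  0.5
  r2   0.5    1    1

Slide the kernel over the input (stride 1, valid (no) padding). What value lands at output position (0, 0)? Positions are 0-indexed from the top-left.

11.15

The receptive field on the input at this output position is [5.9 5.7 5.8 / 1.1 -1.6 3.7 / 4.9 -0.9 5.8]. Elementwise product with the kernel and sum: 5.9·0.5 + 5.8·-0.5 + 1.1·1 + -1.6·-0.5 + 3.7·0.5 + 4.9·0.5 + -0.9·1 + 5.8·1.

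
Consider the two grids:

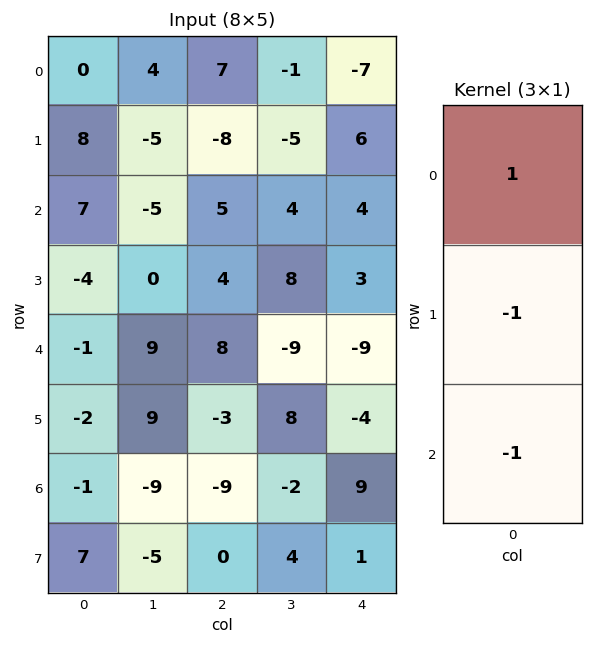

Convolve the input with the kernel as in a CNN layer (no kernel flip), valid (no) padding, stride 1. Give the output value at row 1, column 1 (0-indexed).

The receptive field on the input at this output position is [-5 / -5 / 0]. Elementwise product with the kernel and sum: -5·1 + -5·-1 + 0·-1.

0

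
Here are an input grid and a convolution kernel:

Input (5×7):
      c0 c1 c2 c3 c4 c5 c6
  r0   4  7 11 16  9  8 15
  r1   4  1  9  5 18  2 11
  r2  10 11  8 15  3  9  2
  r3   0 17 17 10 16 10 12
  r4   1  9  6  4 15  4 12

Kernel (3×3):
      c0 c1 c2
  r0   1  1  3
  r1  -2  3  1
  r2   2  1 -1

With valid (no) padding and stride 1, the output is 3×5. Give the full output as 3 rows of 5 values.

71 111 97 119 56
53 83 128 43 106
118 111 45 102 50

Output[0,0]: The receptive field on the input at this output position is [4 7 11 / 4 1 9 / 10 11 8]. Elementwise product with the kernel and sum: 4·1 + 7·1 + 11·3 + 4·-2 + 1·3 + 9·1 + 10·2 + 11·1 + 8·-1.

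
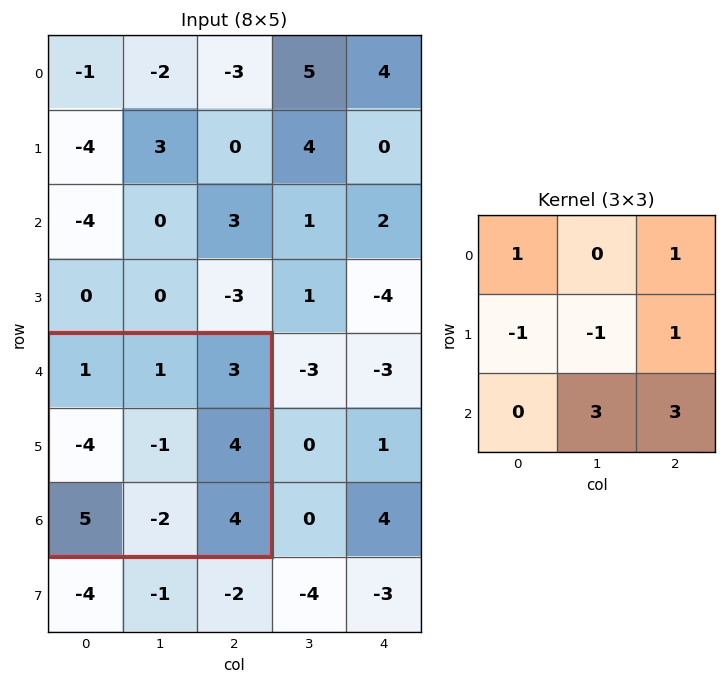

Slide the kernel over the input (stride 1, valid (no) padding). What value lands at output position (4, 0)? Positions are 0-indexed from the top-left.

The receptive field on the input at this output position is [1 1 3 / -4 -1 4 / 5 -2 4]. Elementwise product with the kernel and sum: 1·1 + 3·1 + -4·-1 + -1·-1 + 4·1 + -2·3 + 4·3.

19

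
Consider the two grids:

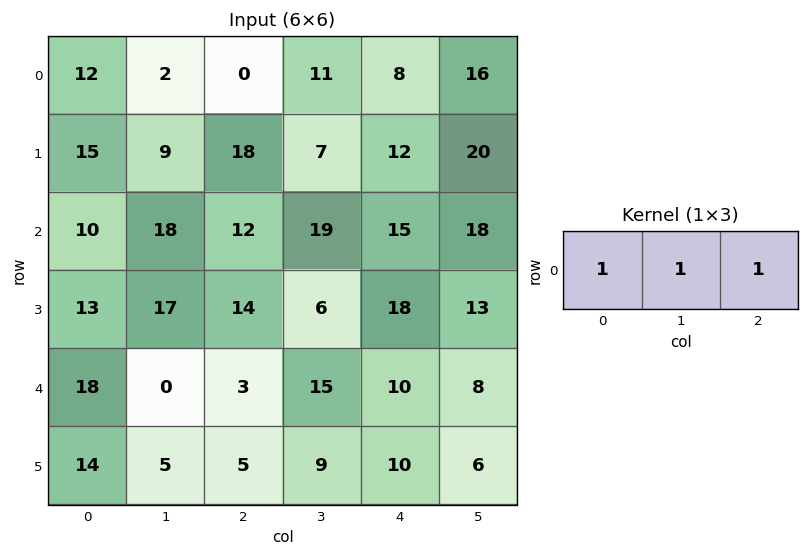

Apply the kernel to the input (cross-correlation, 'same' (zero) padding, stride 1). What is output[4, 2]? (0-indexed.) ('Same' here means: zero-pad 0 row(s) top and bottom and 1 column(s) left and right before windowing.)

18

The receptive field on the zero-padded input at this output position is [0 3 15]. Elementwise product with the kernel and sum: 0·1 + 3·1 + 15·1.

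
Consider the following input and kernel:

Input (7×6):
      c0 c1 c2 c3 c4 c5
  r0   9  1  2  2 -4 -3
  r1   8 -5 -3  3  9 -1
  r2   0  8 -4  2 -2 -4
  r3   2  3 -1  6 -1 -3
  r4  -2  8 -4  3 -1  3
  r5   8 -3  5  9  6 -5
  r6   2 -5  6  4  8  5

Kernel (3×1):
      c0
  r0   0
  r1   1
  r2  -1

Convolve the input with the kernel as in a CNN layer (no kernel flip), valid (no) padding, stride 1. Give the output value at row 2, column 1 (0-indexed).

-5

The receptive field on the input at this output position is [8 / 3 / 8]. Elementwise product with the kernel and sum: 3·1 + 8·-1.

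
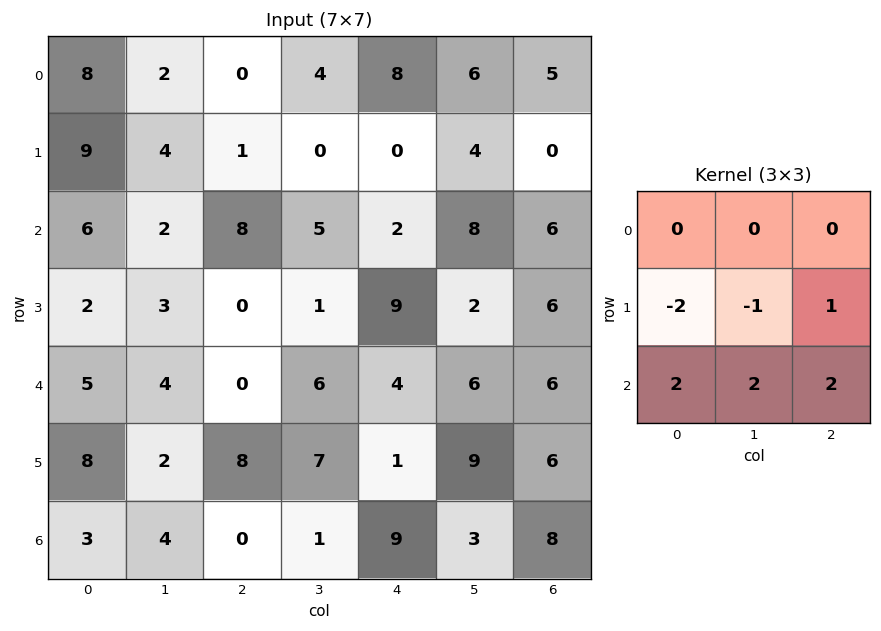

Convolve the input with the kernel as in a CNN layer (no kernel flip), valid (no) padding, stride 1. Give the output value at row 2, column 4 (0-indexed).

18

The receptive field on the input at this output position is [2 8 6 / 9 2 6 / 4 6 6]. Elementwise product with the kernel and sum: 9·-2 + 2·-1 + 6·1 + 4·2 + 6·2 + 6·2.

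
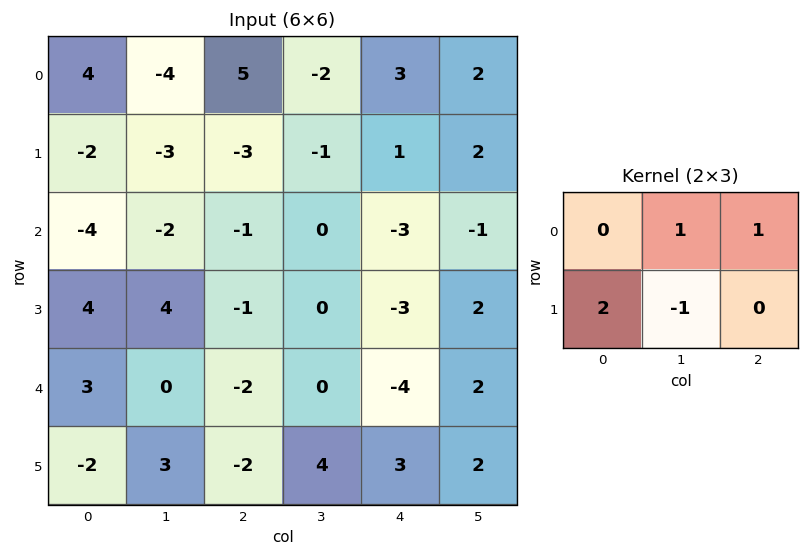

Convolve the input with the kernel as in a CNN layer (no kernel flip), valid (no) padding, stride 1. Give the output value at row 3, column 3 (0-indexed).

3

The receptive field on the input at this output position is [0 -3 2 / 0 -4 2]. Elementwise product with the kernel and sum: -3·1 + 2·1 + 0·2 + -4·-1.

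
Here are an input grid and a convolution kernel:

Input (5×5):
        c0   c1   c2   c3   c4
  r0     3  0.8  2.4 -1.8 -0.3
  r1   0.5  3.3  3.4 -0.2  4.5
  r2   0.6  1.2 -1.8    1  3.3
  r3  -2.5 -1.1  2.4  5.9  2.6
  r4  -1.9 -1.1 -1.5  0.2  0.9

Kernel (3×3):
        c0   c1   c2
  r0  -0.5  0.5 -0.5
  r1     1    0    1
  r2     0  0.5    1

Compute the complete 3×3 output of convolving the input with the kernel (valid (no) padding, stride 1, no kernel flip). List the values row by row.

0.4 4.9 9.75
0.35 9.45 3
-0.95 2.25 5.75

Output[0,0]: The receptive field on the input at this output position is [3 0.8 2.4 / 0.5 3.3 3.4 / 0.6 1.2 -1.8]. Elementwise product with the kernel and sum: 3·-0.5 + 0.8·0.5 + 2.4·-0.5 + 0.5·1 + 3.4·1 + 1.2·0.5 + -1.8·1.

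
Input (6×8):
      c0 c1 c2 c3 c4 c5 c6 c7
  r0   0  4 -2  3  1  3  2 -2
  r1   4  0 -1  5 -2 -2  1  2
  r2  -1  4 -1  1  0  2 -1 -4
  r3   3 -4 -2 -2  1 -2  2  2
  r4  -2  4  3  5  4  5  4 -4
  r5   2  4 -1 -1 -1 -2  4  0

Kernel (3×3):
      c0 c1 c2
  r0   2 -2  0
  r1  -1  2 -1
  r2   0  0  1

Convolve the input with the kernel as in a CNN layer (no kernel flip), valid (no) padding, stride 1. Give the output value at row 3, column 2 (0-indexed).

The receptive field on the input at this output position is [-2 -2 1 / 3 5 4 / -1 -1 -1]. Elementwise product with the kernel and sum: -2·2 + -2·-2 + 3·-1 + 5·2 + 4·-1 + -1·1.

2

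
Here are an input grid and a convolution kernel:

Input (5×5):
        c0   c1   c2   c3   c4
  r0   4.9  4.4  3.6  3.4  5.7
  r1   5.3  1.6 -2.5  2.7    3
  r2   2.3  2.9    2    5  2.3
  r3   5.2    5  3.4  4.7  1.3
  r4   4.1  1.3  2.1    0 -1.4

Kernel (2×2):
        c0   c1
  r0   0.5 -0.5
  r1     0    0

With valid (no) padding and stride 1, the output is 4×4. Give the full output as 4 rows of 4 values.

0.25 0.4 0.1 -1.15
1.85 2.05 -2.6 -0.15
-0.3 0.45 -1.5 1.35
0.1 0.8 -0.65 1.7

Output[0,0]: The receptive field on the input at this output position is [4.9 4.4 / 5.3 1.6]. Elementwise product with the kernel and sum: 4.9·0.5 + 4.4·-0.5.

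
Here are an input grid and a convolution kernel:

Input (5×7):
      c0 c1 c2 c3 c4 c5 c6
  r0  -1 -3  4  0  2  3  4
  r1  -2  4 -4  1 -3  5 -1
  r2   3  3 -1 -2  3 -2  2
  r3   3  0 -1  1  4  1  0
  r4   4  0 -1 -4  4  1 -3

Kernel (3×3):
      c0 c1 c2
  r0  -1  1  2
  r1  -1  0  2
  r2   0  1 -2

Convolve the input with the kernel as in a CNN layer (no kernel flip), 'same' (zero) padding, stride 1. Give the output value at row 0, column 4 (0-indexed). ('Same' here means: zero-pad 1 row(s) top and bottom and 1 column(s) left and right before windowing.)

The receptive field on the zero-padded input at this output position is [0 0 0 / 0 2 3 / 1 -3 5]. Elementwise product with the kernel and sum: 0·-1 + 0·1 + 0·2 + 0·-1 + 3·2 + -3·1 + 5·-2.

-7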